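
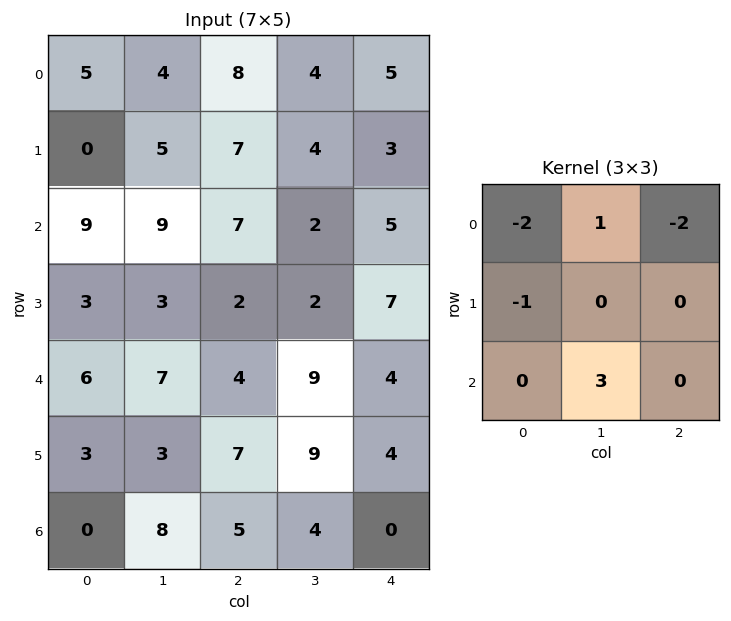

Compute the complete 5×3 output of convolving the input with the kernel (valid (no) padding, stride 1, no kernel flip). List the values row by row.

5 8 -23
-9 -14 -17
-5 -6 3
-4 6 7
8 -16 -2

Output[0,0]: The receptive field on the input at this output position is [5 4 8 / 0 5 7 / 9 9 7]. Elementwise product with the kernel and sum: 5·-2 + 4·1 + 8·-2 + 0·-1 + 9·3.
Output[0,1]: The receptive field on the input at this output position is [4 8 4 / 5 7 4 / 9 7 2]. Elementwise product with the kernel and sum: 4·-2 + 8·1 + 4·-2 + 5·-1 + 7·3.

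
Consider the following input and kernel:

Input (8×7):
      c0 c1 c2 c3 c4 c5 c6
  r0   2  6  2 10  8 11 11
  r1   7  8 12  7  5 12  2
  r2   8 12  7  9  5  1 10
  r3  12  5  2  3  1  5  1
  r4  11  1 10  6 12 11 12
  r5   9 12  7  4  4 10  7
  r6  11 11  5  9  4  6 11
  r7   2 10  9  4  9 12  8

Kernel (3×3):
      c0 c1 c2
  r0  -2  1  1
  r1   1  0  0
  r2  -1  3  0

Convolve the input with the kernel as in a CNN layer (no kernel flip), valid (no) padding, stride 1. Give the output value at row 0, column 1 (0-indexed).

17

The receptive field on the input at this output position is [6 2 10 / 8 12 7 / 12 7 9]. Elementwise product with the kernel and sum: 6·-2 + 2·1 + 10·1 + 8·1 + 12·-1 + 7·3.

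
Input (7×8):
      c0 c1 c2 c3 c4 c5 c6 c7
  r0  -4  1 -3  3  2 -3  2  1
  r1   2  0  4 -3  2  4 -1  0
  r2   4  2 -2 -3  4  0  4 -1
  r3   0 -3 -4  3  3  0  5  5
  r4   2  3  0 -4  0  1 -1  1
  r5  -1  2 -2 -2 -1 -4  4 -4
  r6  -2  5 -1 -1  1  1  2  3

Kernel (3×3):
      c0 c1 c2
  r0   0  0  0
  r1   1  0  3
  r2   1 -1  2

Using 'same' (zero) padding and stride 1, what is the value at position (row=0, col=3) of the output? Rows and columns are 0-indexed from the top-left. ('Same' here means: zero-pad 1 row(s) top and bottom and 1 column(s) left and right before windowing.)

14

The receptive field on the zero-padded input at this output position is [0 0 0 / -3 3 2 / 4 -3 2]. Elementwise product with the kernel and sum: -3·1 + 2·3 + 4·1 + -3·-1 + 2·2.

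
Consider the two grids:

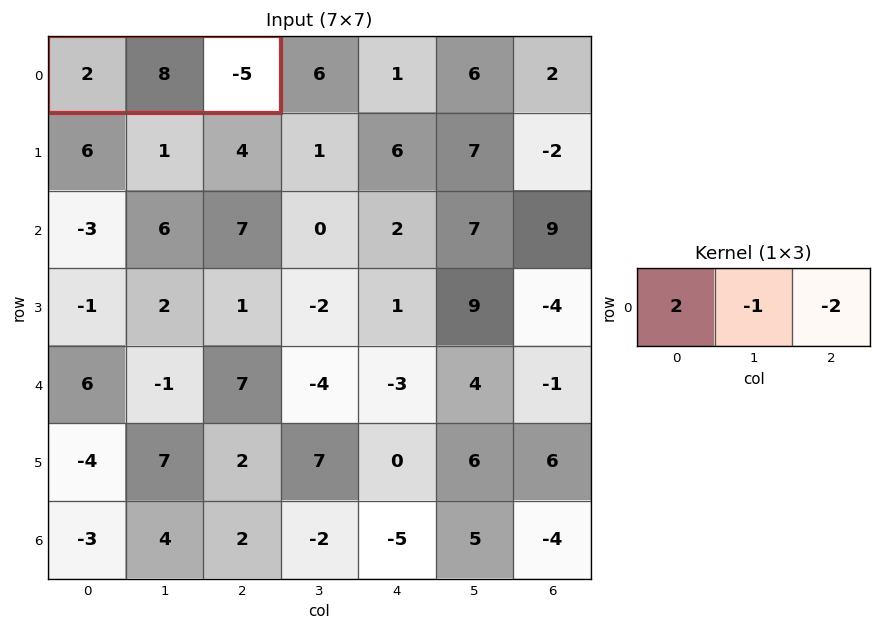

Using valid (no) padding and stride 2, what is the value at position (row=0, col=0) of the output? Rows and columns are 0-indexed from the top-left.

The receptive field on the input at this output position is [2 8 -5]. Elementwise product with the kernel and sum: 2·2 + 8·-1 + -5·-2.

6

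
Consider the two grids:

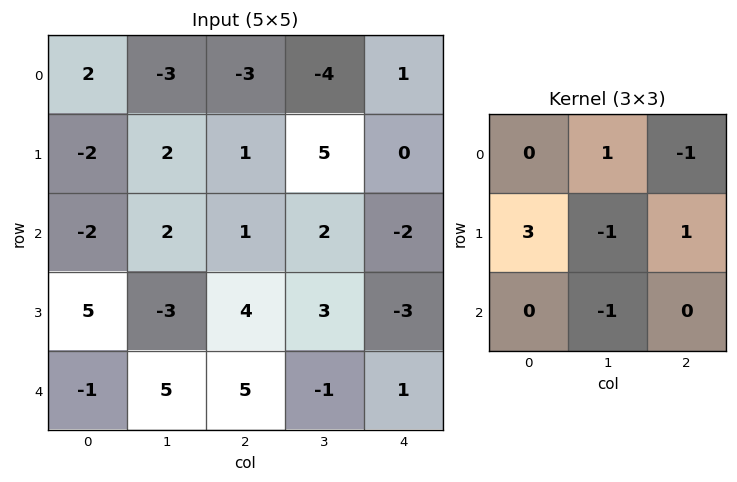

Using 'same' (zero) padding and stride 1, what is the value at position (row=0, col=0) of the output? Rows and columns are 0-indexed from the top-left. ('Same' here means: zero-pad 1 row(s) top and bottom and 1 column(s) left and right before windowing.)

The receptive field on the zero-padded input at this output position is [0 0 0 / 0 2 -3 / 0 -2 2]. Elementwise product with the kernel and sum: 0·1 + 0·-1 + 0·3 + 2·-1 + -3·1 + -2·-1.

-3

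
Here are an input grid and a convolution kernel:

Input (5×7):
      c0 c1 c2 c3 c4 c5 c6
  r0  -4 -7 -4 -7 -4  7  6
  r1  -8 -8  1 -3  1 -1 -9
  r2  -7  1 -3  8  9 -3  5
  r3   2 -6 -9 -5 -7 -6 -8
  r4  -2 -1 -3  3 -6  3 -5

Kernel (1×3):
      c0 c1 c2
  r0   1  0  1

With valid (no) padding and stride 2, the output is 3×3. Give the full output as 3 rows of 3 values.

-8 -8 2
-10 6 14
-5 -9 -11

Output[0,0]: The receptive field on the input at this output position is [-4 -7 -4]. Elementwise product with the kernel and sum: -4·1 + -4·1.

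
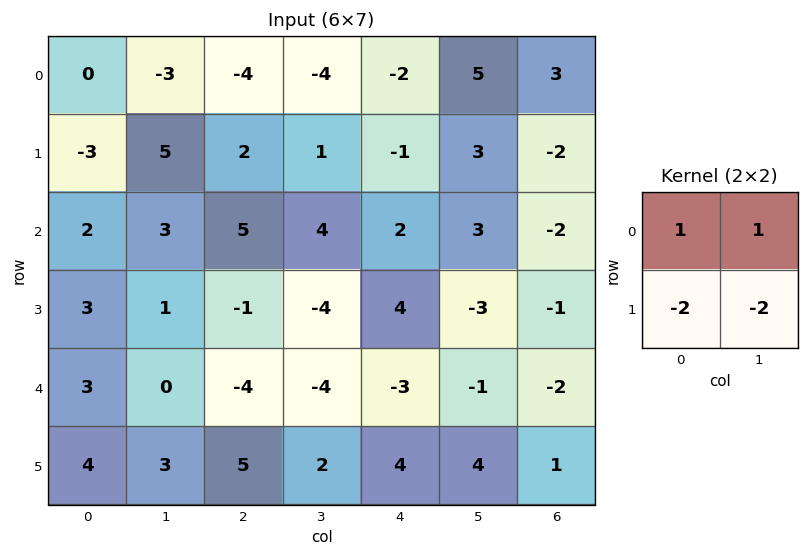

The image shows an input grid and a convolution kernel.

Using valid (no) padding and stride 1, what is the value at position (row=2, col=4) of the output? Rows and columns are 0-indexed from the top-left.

3

The receptive field on the input at this output position is [2 3 / 4 -3]. Elementwise product with the kernel and sum: 2·1 + 3·1 + 4·-2 + -3·-2.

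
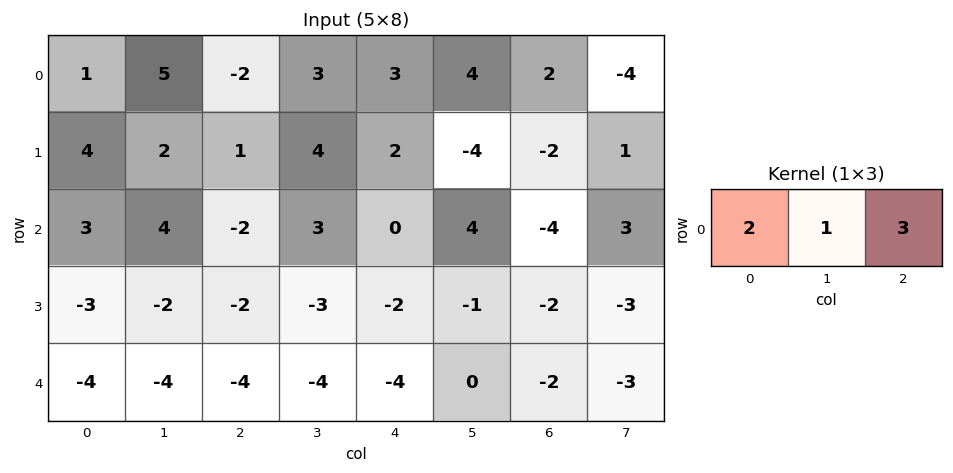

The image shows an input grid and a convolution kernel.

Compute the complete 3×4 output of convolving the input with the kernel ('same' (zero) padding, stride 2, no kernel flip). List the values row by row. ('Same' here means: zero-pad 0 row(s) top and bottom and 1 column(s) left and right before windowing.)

16 17 21 -2
15 15 18 13
-16 -24 -12 -11

Output[0,0]: The receptive field on the zero-padded input at this output position is [0 1 5]. Elementwise product with the kernel and sum: 0·2 + 1·1 + 5·3.
Output[0,1]: The receptive field on the zero-padded input at this output position is [5 -2 3]. Elementwise product with the kernel and sum: 5·2 + -2·1 + 3·3.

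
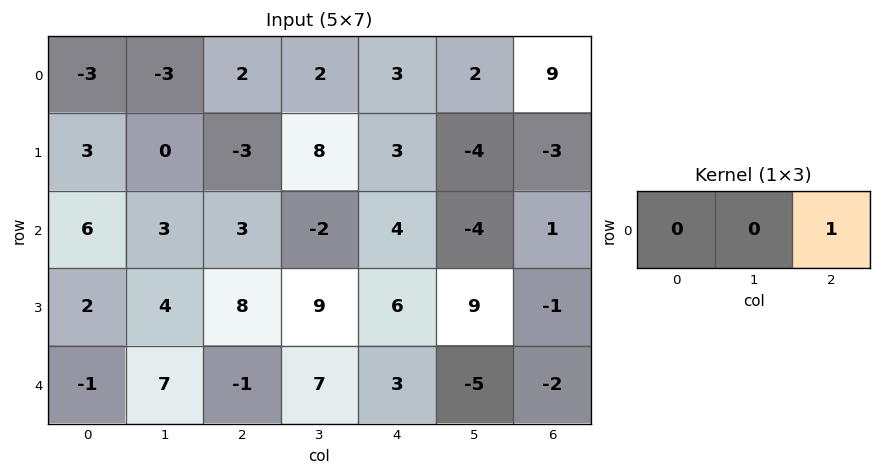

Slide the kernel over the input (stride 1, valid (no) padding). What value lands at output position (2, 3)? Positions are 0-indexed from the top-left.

-4

The receptive field on the input at this output position is [-2 4 -4]. Elementwise product with the kernel and sum: -4·1.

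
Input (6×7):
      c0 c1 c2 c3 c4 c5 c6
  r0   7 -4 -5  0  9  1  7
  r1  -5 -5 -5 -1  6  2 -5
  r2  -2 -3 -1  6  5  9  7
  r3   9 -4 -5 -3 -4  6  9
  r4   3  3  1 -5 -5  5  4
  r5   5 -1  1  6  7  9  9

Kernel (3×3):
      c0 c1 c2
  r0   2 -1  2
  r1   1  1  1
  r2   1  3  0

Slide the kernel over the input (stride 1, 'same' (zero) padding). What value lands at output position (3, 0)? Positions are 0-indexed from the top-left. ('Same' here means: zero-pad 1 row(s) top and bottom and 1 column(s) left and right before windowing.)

10

The receptive field on the zero-padded input at this output position is [0 -2 -3 / 0 9 -4 / 0 3 3]. Elementwise product with the kernel and sum: 0·2 + -2·-1 + -3·2 + 0·1 + 9·1 + -4·1 + 0·1 + 3·3.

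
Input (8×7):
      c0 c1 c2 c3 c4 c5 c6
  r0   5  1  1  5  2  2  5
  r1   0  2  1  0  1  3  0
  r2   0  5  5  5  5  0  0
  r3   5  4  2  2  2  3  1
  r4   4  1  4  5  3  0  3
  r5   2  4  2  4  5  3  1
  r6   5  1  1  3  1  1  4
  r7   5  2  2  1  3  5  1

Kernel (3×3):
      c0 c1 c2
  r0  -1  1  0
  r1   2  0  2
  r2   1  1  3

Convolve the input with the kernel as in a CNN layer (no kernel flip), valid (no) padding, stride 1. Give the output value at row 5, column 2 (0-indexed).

18

The receptive field on the input at this output position is [2 4 5 / 1 3 1 / 2 1 3]. Elementwise product with the kernel and sum: 2·-1 + 4·1 + 1·2 + 1·2 + 2·1 + 1·1 + 3·3.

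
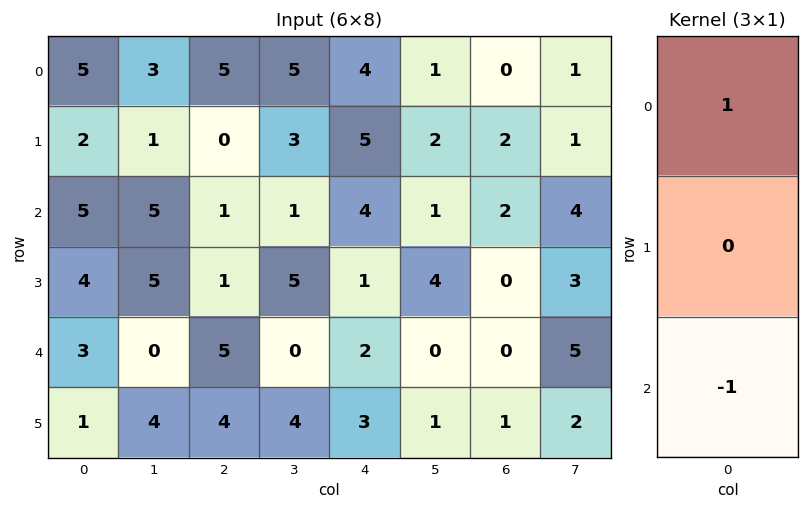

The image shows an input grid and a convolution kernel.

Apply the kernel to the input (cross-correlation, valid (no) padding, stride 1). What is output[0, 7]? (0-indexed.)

-3

The receptive field on the input at this output position is [1 / 1 / 4]. Elementwise product with the kernel and sum: 1·1 + 4·-1.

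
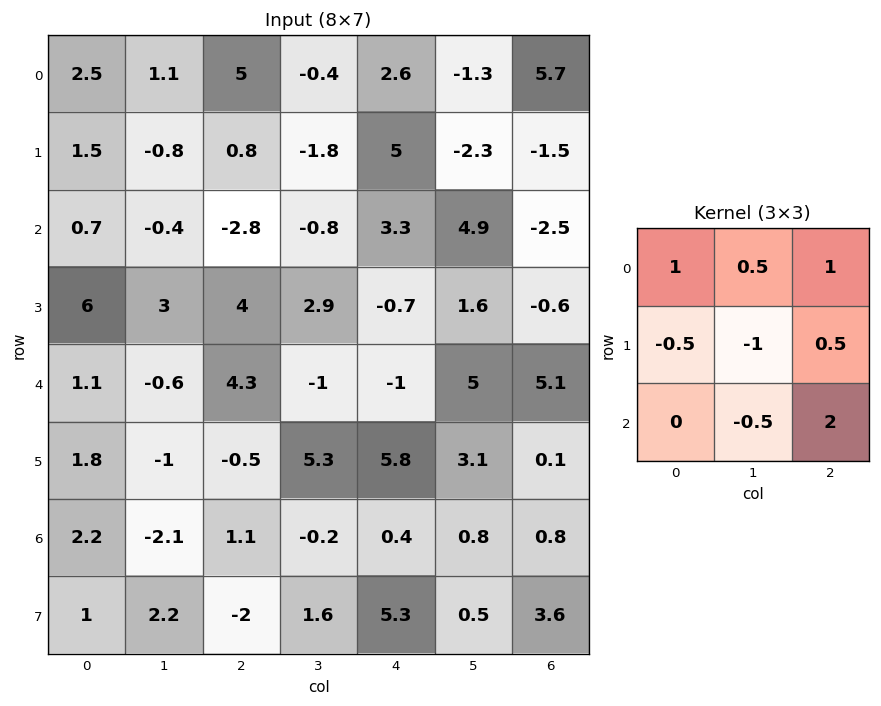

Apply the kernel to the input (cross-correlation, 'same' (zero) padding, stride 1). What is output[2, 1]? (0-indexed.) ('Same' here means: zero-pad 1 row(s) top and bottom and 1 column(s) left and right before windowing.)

7.05

The receptive field on the zero-padded input at this output position is [1.5 -0.8 0.8 / 0.7 -0.4 -2.8 / 6 3 4]. Elementwise product with the kernel and sum: 1.5·1 + -0.8·0.5 + 0.8·1 + 0.7·-0.5 + -0.4·-1 + -2.8·0.5 + 3·-0.5 + 4·2.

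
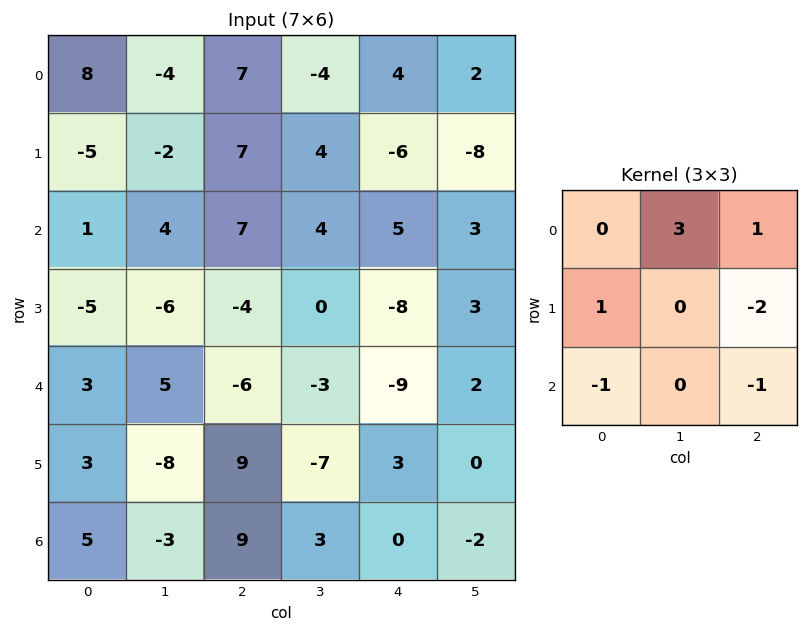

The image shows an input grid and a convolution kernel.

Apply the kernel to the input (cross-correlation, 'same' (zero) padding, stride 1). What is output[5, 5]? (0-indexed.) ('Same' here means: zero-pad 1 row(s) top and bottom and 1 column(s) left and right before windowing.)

The receptive field on the zero-padded input at this output position is [-9 2 0 / 3 0 0 / 0 -2 0]. Elementwise product with the kernel and sum: 2·3 + 0·1 + 3·1 + 0·-2 + 0·-1 + 0·-1.

9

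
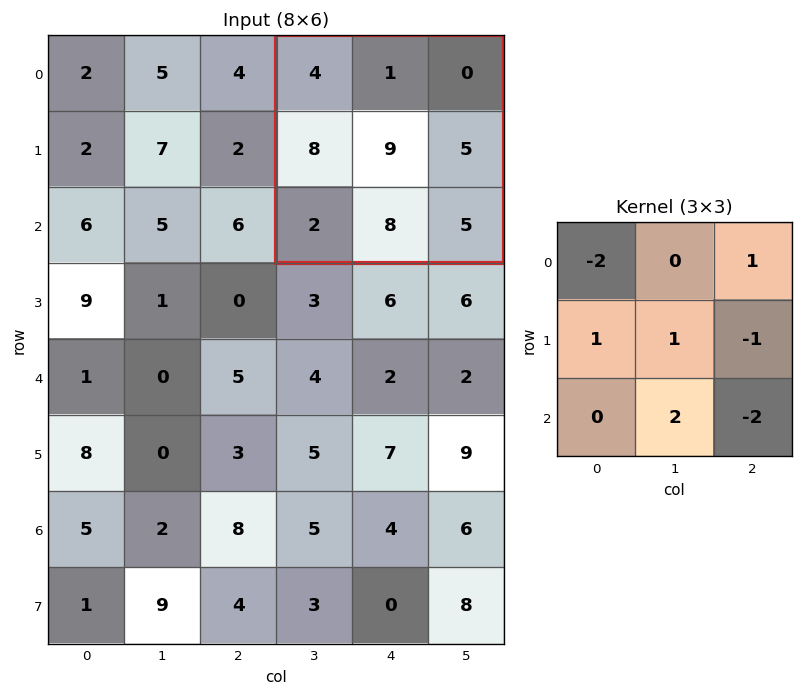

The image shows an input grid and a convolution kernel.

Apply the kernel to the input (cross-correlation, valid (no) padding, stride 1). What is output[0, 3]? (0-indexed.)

The receptive field on the input at this output position is [4 1 0 / 8 9 5 / 2 8 5]. Elementwise product with the kernel and sum: 4·-2 + 0·1 + 8·1 + 9·1 + 5·-1 + 8·2 + 5·-2.

10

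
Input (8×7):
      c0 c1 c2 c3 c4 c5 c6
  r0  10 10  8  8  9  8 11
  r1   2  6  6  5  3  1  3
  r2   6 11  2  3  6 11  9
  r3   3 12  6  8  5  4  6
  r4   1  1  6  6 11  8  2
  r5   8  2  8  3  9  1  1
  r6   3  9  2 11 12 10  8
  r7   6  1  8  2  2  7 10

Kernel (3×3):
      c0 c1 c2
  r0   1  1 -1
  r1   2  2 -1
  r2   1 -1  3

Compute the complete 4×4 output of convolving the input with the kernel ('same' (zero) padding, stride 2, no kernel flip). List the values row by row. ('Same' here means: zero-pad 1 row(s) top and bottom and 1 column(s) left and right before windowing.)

26 43 31 36
30 60 29 42
-10 21 32 30
0 17 68 35

Output[0,0]: The receptive field on the zero-padded input at this output position is [0 0 0 / 0 10 10 / 0 2 6]. Elementwise product with the kernel and sum: 0·1 + 0·1 + 0·-1 + 0·2 + 10·2 + 10·-1 + 0·1 + 2·-1 + 6·3.
Output[0,1]: The receptive field on the zero-padded input at this output position is [0 0 0 / 10 8 8 / 6 6 5]. Elementwise product with the kernel and sum: 0·1 + 0·1 + 0·-1 + 10·2 + 8·2 + 8·-1 + 6·1 + 6·-1 + 5·3.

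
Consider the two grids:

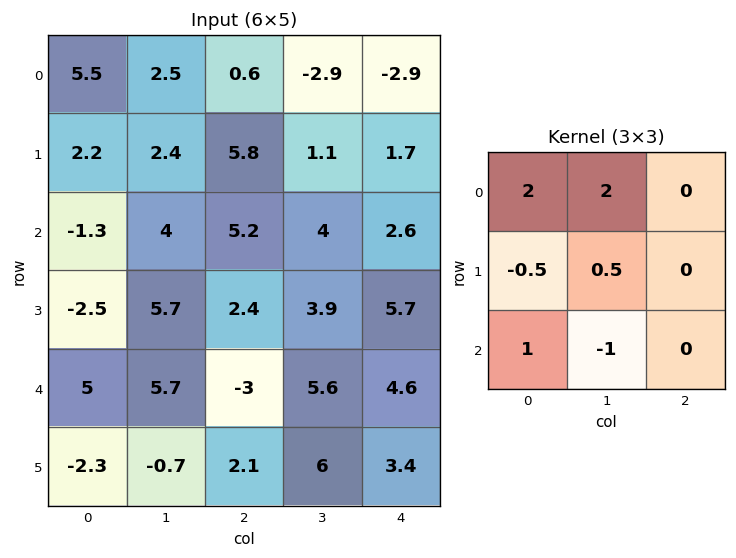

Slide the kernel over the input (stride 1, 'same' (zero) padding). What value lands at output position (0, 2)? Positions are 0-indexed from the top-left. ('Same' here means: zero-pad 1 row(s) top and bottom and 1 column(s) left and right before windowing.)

The receptive field on the zero-padded input at this output position is [0 0 0 / 2.5 0.6 -2.9 / 2.4 5.8 1.1]. Elementwise product with the kernel and sum: 0·2 + 0·2 + 2.5·-0.5 + 0.6·0.5 + 2.4·1 + 5.8·-1.

-4.35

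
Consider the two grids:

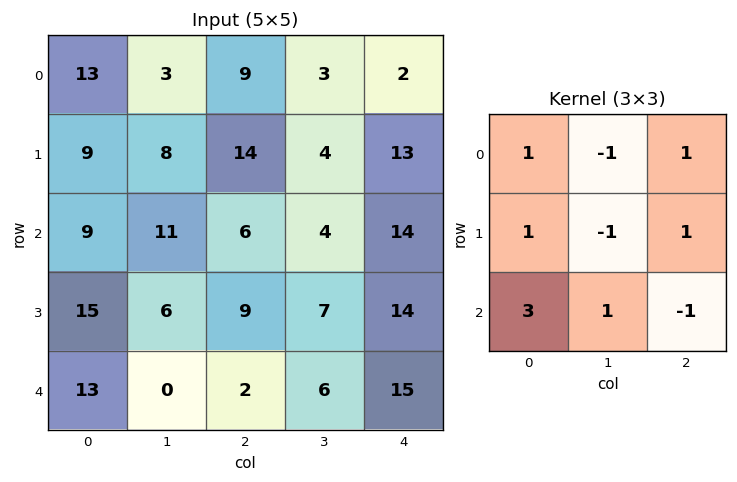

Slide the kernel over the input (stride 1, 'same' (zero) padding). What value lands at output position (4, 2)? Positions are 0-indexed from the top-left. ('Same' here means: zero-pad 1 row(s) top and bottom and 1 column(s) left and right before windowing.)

8

The receptive field on the zero-padded input at this output position is [6 9 7 / 0 2 6 / 0 0 0]. Elementwise product with the kernel and sum: 6·1 + 9·-1 + 7·1 + 0·1 + 2·-1 + 6·1 + 0·3 + 0·1 + 0·-1.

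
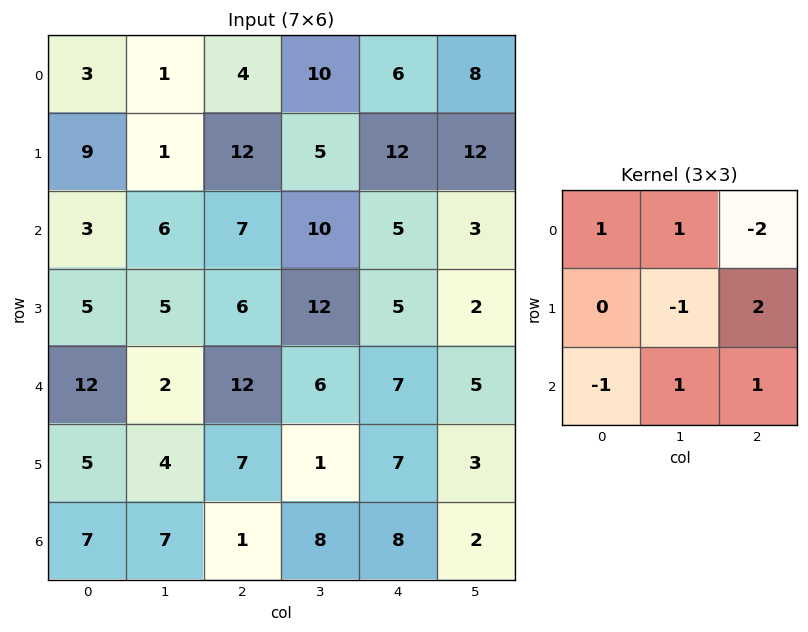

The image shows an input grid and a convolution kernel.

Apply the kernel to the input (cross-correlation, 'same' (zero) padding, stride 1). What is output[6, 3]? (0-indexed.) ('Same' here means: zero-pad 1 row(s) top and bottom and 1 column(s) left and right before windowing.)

2

The receptive field on the zero-padded input at this output position is [7 1 7 / 1 8 8 / 0 0 0]. Elementwise product with the kernel and sum: 7·1 + 1·1 + 7·-2 + 8·-1 + 8·2 + 0·-1 + 0·1 + 0·1.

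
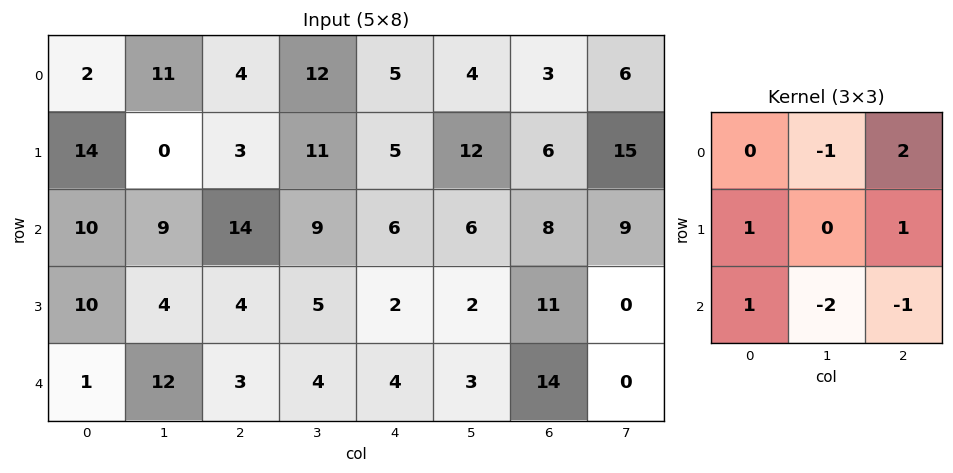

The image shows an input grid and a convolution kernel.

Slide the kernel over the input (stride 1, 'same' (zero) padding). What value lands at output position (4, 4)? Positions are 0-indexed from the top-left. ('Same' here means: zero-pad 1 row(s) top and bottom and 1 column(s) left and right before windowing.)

9

The receptive field on the zero-padded input at this output position is [5 2 2 / 4 4 3 / 0 0 0]. Elementwise product with the kernel and sum: 2·-1 + 2·2 + 4·1 + 3·1 + 0·1 + 0·-2 + 0·-1.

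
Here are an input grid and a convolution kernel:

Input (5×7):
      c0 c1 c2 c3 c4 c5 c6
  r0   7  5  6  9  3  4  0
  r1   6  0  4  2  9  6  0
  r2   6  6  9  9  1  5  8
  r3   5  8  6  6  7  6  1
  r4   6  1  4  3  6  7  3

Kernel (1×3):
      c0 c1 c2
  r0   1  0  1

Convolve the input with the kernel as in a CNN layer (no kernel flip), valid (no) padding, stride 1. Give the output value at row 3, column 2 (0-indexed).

13

The receptive field on the input at this output position is [6 6 7]. Elementwise product with the kernel and sum: 6·1 + 7·1.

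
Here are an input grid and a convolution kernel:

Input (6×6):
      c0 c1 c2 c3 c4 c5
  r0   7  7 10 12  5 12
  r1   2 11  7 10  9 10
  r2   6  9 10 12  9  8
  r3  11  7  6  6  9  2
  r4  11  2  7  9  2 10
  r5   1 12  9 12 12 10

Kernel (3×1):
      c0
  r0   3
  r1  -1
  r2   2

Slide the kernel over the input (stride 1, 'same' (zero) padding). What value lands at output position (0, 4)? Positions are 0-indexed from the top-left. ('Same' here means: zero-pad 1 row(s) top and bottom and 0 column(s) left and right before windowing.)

13

The receptive field on the zero-padded input at this output position is [0 / 5 / 9]. Elementwise product with the kernel and sum: 0·3 + 5·-1 + 9·2.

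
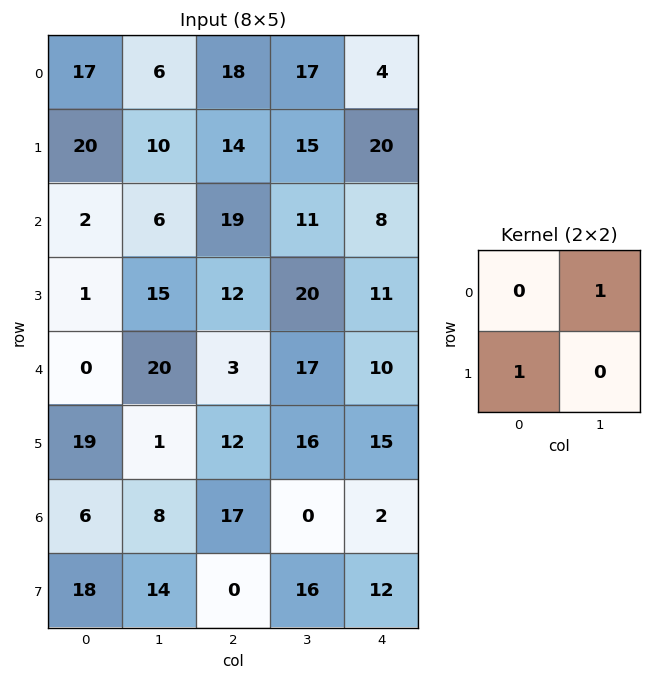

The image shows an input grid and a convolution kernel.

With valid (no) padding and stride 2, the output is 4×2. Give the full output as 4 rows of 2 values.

Output[0,0]: The receptive field on the input at this output position is [17 6 / 20 10]. Elementwise product with the kernel and sum: 6·1 + 20·1.

26 31
7 23
39 29
26 0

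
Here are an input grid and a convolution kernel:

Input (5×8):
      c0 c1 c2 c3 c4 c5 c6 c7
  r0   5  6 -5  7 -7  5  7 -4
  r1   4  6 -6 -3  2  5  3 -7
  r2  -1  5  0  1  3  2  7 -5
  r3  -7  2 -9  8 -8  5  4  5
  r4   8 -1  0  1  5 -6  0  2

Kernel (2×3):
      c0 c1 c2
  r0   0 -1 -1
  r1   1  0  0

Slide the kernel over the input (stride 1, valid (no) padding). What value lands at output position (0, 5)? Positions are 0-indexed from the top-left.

The receptive field on the input at this output position is [5 7 -4 / 5 3 -7]. Elementwise product with the kernel and sum: 7·-1 + -4·-1 + 5·1.

2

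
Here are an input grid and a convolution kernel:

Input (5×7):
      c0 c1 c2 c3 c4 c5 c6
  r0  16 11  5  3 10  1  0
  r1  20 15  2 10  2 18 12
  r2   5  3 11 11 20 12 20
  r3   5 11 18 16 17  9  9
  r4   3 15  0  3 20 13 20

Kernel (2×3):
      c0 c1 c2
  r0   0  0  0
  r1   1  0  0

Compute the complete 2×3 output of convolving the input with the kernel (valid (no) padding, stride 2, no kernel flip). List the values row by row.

Output[0,0]: The receptive field on the input at this output position is [16 11 5 / 20 15 2]. Elementwise product with the kernel and sum: 20·1.

20 2 2
5 18 17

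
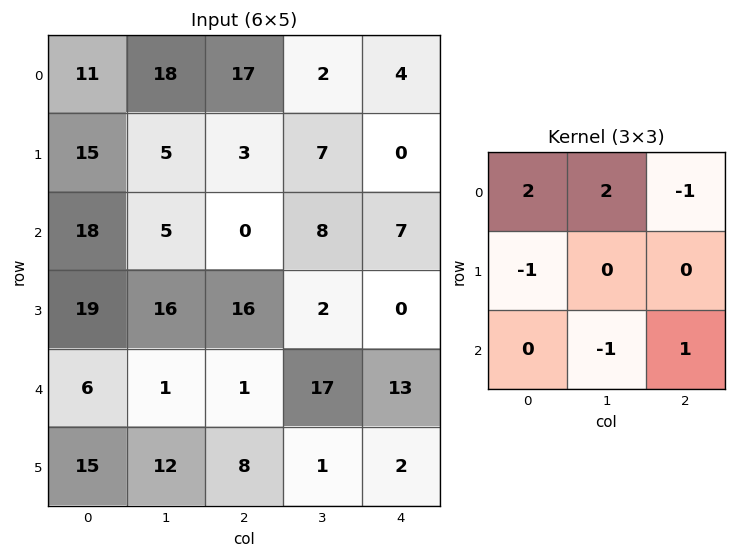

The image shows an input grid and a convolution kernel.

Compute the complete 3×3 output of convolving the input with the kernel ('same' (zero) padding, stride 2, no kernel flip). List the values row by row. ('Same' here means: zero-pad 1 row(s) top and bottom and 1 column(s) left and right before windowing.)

Output[0,0]: The receptive field on the zero-padded input at this output position is [0 0 0 / 0 11 18 / 0 15 5]. Elementwise product with the kernel and sum: 0·2 + 0·2 + 0·-1 + 0·-1 + 15·-1 + 5·1.
Output[0,1]: The receptive field on the zero-padded input at this output position is [0 0 0 / 18 17 2 / 5 3 7]. Elementwise product with the kernel and sum: 0·2 + 0·2 + 0·-1 + 18·-1 + 3·-1 + 7·1.

-10 -14 -2
22 -10 6
19 54 -15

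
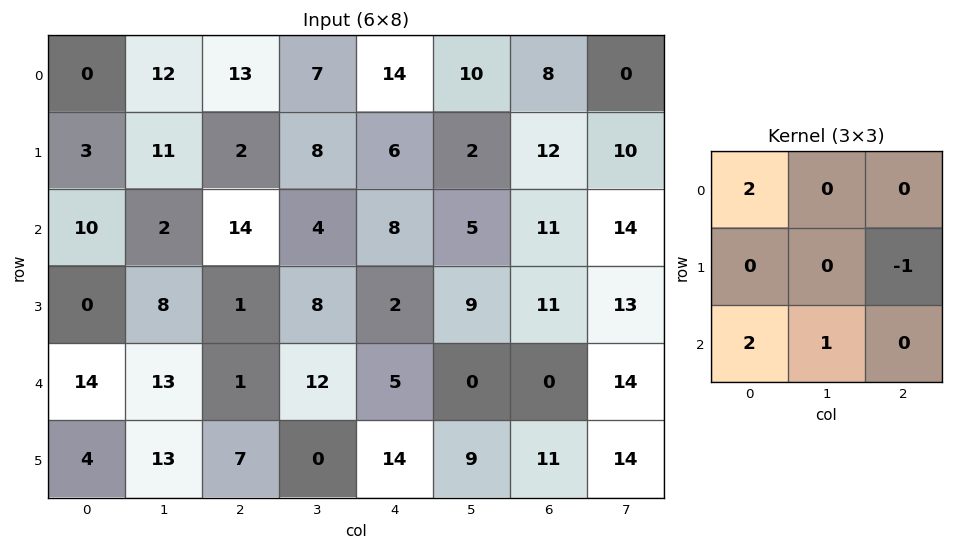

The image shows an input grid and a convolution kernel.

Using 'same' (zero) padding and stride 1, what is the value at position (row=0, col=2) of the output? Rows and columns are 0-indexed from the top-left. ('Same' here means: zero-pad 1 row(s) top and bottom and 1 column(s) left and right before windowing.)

The receptive field on the zero-padded input at this output position is [0 0 0 / 12 13 7 / 11 2 8]. Elementwise product with the kernel and sum: 0·2 + 7·-1 + 11·2 + 2·1.

17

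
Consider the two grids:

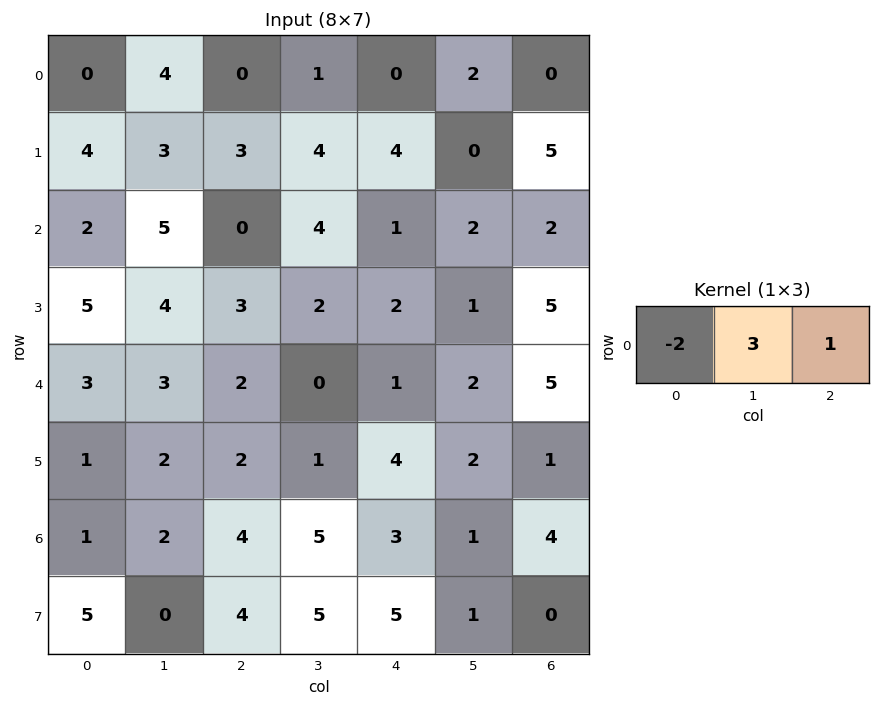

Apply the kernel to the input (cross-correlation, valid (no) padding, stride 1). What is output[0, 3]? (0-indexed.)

The receptive field on the input at this output position is [1 0 2]. Elementwise product with the kernel and sum: 1·-2 + 0·3 + 2·1.

0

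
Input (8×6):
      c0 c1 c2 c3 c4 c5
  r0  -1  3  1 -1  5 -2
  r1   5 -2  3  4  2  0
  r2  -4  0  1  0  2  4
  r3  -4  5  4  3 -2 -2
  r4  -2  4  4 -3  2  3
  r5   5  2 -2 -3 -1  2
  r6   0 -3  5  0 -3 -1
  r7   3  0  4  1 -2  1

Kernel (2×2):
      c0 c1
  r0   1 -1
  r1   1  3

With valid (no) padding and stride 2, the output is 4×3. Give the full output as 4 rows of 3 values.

Output[0,0]: The receptive field on the input at this output position is [-1 3 / 5 -2]. Elementwise product with the kernel and sum: -1·1 + 3·-1 + 5·1 + -2·3.
Output[0,1]: The receptive field on the input at this output position is [1 -1 / 3 4]. Elementwise product with the kernel and sum: 1·1 + -1·-1 + 3·1 + 4·3.

-5 17 9
7 14 -10
5 -4 4
6 12 -1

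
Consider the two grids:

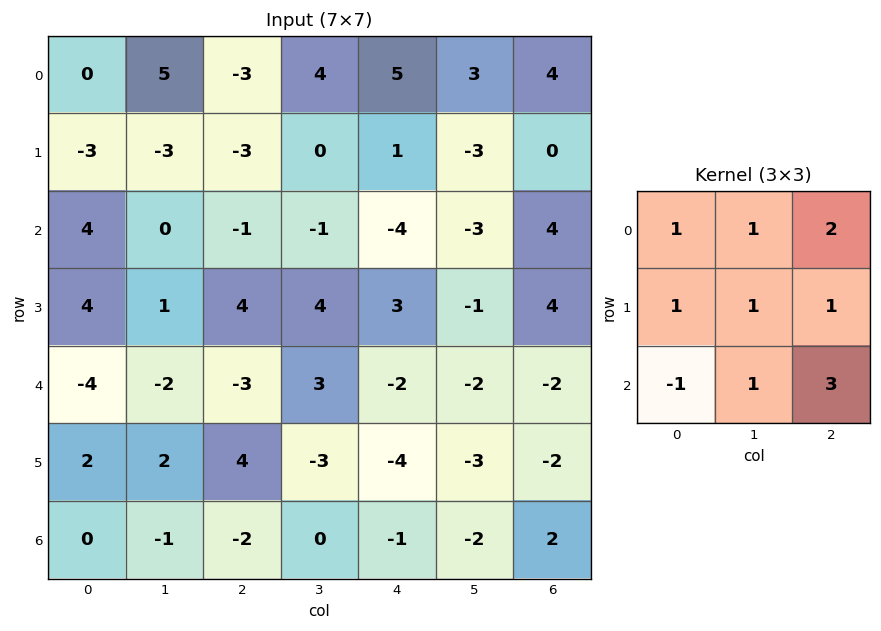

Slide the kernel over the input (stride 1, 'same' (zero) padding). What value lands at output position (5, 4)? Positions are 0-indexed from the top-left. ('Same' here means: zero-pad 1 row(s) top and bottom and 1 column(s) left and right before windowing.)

-20

The receptive field on the zero-padded input at this output position is [3 -2 -2 / -3 -4 -3 / 0 -1 -2]. Elementwise product with the kernel and sum: 3·1 + -2·1 + -2·2 + -3·1 + -4·1 + -3·1 + 0·-1 + -1·1 + -2·3.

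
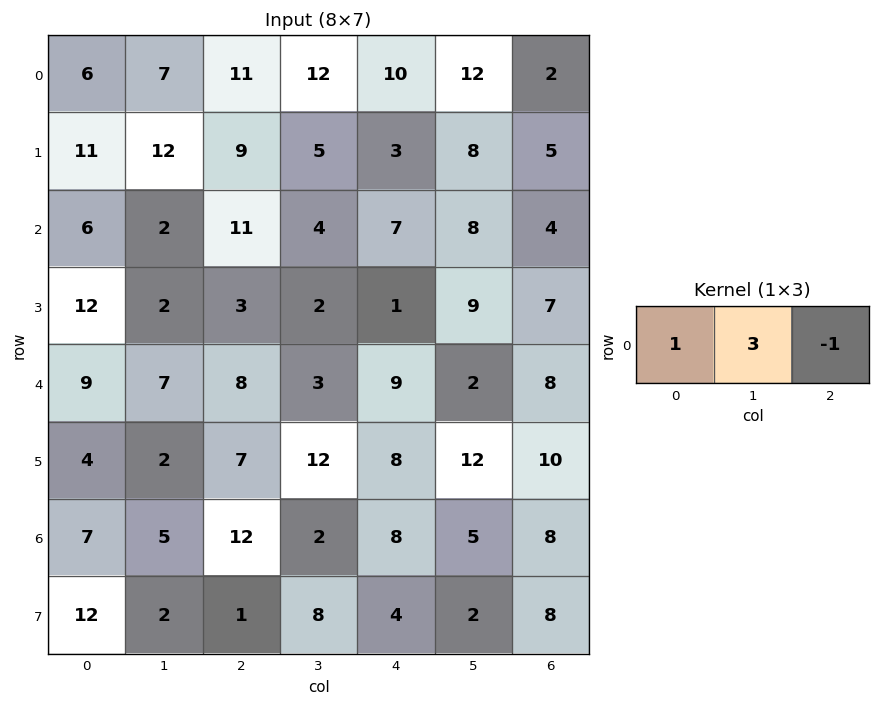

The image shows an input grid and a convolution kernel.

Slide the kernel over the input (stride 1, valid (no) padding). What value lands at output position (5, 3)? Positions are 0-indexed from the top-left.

24

The receptive field on the input at this output position is [12 8 12]. Elementwise product with the kernel and sum: 12·1 + 8·3 + 12·-1.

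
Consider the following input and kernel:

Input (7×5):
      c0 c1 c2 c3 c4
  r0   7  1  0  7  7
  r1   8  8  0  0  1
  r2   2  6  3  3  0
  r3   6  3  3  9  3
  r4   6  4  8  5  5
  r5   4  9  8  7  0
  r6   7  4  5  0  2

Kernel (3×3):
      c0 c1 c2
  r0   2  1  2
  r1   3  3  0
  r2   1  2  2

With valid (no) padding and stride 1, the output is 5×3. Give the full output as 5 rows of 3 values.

Output[0,0]: The receptive field on the input at this output position is [7 1 0 / 8 8 0 / 2 6 3]. Elementwise product with the kernel and sum: 7·2 + 1·1 + 0·2 + 8·3 + 8·3 + 2·1 + 6·2 + 3·2.

83 58 30
66 70 47
73 69 73
89 102 82
96 91 85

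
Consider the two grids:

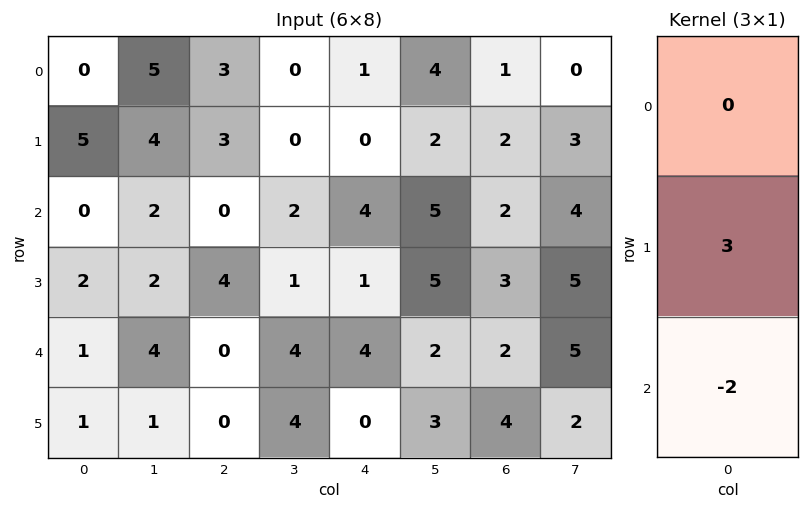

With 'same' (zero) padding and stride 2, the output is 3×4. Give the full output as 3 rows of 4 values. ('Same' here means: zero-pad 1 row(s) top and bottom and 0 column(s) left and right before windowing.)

-10 3 3 -1
-4 -8 10 0
1 0 12 -2

Output[0,0]: The receptive field on the zero-padded input at this output position is [0 / 0 / 5]. Elementwise product with the kernel and sum: 0·3 + 5·-2.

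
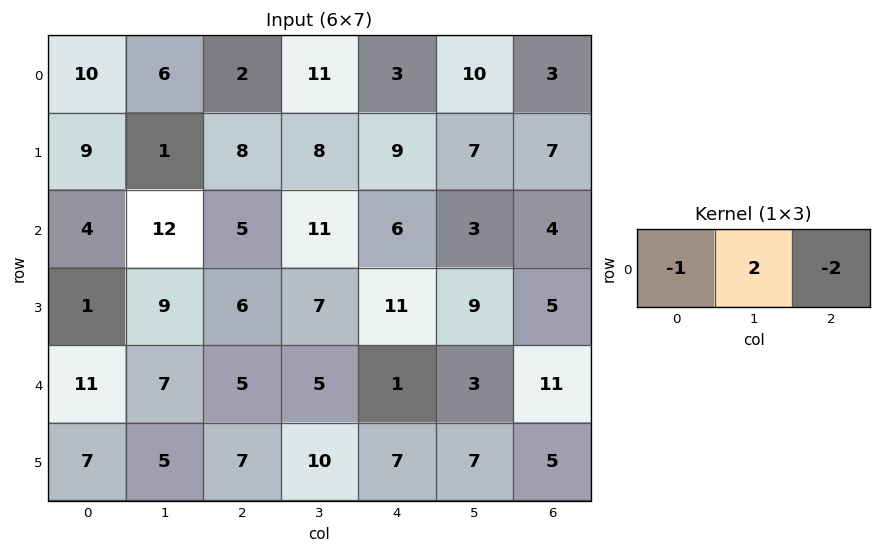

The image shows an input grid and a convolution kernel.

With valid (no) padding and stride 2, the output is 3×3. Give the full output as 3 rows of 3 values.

-2 14 11
10 5 -8
-7 3 -17

Output[0,0]: The receptive field on the input at this output position is [10 6 2]. Elementwise product with the kernel and sum: 10·-1 + 6·2 + 2·-2.
Output[0,1]: The receptive field on the input at this output position is [2 11 3]. Elementwise product with the kernel and sum: 2·-1 + 11·2 + 3·-2.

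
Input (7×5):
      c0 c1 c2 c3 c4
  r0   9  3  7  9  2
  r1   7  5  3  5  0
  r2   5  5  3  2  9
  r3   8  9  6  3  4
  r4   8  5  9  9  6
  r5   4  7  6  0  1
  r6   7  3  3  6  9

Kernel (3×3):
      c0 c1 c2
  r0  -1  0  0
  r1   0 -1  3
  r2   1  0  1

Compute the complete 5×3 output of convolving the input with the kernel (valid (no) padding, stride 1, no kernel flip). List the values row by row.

Output[0,0]: The receptive field on the input at this output position is [9 3 7 / 7 5 3 / 5 5 3]. Elementwise product with the kernel and sum: 9·-1 + 5·-1 + 3·3 + 5·1 + 3·1.
Output[0,1]: The receptive field on the input at this output position is [3 7 9 / 5 3 5 / 5 3 2]. Elementwise product with the kernel and sum: 3·-1 + 3·-1 + 5·3 + 5·1 + 2·1.

3 16 0
11 10 32
21 12 21
24 16 10
13 -2 6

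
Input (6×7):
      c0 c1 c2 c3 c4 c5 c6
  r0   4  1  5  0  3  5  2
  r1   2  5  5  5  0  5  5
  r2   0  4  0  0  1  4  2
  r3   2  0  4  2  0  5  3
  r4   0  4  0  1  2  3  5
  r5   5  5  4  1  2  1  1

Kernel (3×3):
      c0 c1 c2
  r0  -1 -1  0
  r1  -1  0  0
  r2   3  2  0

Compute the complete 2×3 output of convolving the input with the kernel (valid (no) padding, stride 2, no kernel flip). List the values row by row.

Output[0,0]: The receptive field on the input at this output position is [4 1 5 / 2 5 5 / 0 4 0]. Elementwise product with the kernel and sum: 4·-1 + 1·-1 + 2·-1 + 0·3 + 4·2.
Output[0,1]: The receptive field on the input at this output position is [5 0 3 / 5 5 0 / 0 0 1]. Elementwise product with the kernel and sum: 5·-1 + 0·-1 + 5·-1 + 0·3 + 0·2.

1 -10 3
2 -2 7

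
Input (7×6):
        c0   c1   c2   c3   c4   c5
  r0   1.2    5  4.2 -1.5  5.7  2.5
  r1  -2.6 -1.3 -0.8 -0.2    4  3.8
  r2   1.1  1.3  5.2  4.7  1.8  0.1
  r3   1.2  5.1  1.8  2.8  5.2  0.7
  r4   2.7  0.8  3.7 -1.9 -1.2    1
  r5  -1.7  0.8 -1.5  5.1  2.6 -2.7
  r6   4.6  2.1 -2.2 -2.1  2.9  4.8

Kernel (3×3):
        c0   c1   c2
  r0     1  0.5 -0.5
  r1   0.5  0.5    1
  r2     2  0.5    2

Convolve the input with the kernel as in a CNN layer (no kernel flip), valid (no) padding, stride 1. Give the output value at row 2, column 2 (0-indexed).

The receptive field on the input at this output position is [5.2 4.7 1.8 / 1.8 2.8 5.2 / 3.7 -1.9 -1.2]. Elementwise product with the kernel and sum: 5.2·1 + 4.7·0.5 + 1.8·-0.5 + 1.8·0.5 + 2.8·0.5 + 5.2·1 + 3.7·2 + -1.9·0.5 + -1.2·2.

18.2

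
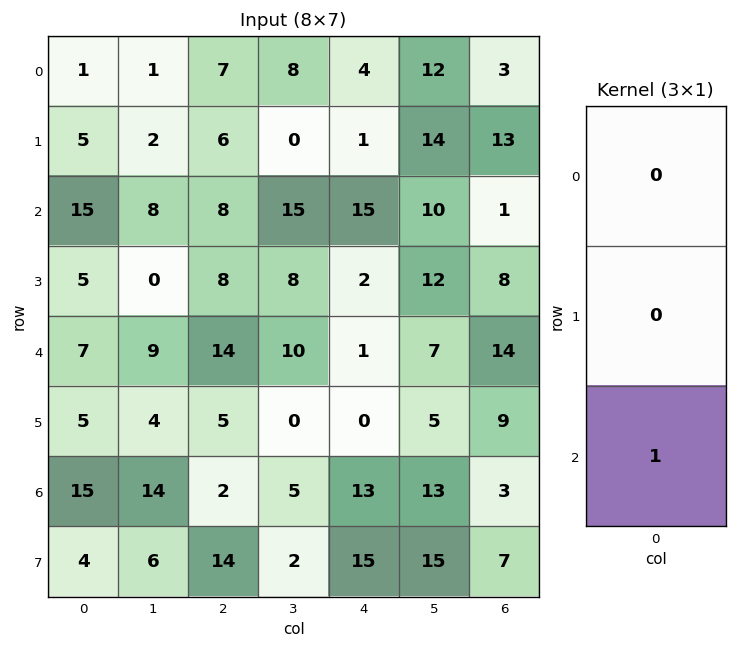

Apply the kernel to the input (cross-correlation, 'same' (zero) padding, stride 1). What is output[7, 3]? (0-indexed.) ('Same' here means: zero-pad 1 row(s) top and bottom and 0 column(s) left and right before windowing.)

The receptive field on the zero-padded input at this output position is [5 / 2 / 0]. Elementwise product with the kernel and sum: 0·1.

0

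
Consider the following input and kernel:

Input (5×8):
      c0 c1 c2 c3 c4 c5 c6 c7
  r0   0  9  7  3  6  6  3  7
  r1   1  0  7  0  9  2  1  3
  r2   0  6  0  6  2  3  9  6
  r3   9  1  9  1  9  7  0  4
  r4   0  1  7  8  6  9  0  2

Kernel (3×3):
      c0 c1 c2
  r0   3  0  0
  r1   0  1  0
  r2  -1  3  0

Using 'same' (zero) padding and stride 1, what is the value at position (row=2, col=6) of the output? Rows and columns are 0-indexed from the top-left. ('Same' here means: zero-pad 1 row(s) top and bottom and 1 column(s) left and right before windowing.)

The receptive field on the zero-padded input at this output position is [2 1 3 / 3 9 6 / 7 0 4]. Elementwise product with the kernel and sum: 2·3 + 9·1 + 7·-1 + 0·3.

8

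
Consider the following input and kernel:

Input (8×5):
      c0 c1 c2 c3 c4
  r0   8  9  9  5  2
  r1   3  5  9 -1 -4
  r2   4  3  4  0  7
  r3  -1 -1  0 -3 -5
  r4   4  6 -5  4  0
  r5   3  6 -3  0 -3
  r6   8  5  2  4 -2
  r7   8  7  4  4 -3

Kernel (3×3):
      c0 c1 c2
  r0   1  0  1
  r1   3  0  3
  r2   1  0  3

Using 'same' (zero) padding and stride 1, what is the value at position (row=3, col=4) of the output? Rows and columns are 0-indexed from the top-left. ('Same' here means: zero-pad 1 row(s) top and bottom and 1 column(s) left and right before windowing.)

The receptive field on the zero-padded input at this output position is [0 7 0 / -3 -5 0 / 4 0 0]. Elementwise product with the kernel and sum: 0·1 + 0·1 + -3·3 + 0·3 + 4·1 + 0·3.

-5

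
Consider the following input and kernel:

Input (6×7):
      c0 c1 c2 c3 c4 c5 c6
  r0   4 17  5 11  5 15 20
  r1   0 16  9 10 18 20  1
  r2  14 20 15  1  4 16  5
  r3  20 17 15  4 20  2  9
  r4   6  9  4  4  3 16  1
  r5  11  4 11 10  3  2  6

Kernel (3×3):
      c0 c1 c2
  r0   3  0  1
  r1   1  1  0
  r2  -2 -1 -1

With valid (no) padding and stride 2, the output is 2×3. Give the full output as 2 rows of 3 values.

Output[0,0]: The receptive field on the input at this output position is [4 17 5 / 0 16 9 / 14 20 15]. Elementwise product with the kernel and sum: 4·3 + 5·1 + 0·1 + 16·1 + 14·-2 + 20·-1 + 15·-1.
Output[0,1]: The receptive field on the input at this output position is [5 11 5 / 9 10 18 / 15 1 4]. Elementwise product with the kernel and sum: 5·3 + 5·1 + 9·1 + 10·1 + 15·-2 + 1·-1 + 4·-1.

-30 4 44
69 53 16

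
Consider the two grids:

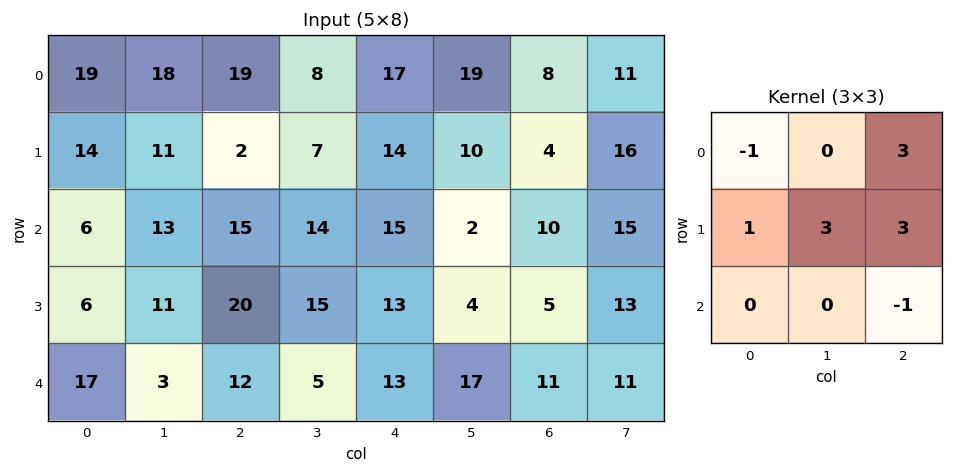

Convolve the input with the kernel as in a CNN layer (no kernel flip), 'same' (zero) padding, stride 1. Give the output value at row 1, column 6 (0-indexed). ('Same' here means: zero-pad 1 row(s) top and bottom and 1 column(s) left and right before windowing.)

The receptive field on the zero-padded input at this output position is [19 8 11 / 10 4 16 / 2 10 15]. Elementwise product with the kernel and sum: 19·-1 + 11·3 + 10·1 + 4·3 + 16·3 + 15·-1.

69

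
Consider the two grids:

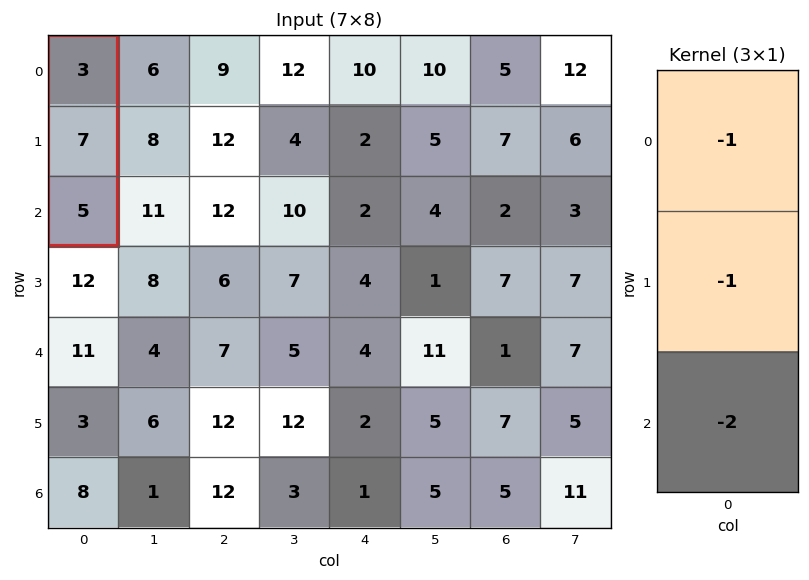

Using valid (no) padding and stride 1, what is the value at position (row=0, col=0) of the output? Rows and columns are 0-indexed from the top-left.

-20

The receptive field on the input at this output position is [3 / 7 / 5]. Elementwise product with the kernel and sum: 3·-1 + 7·-1 + 5·-2.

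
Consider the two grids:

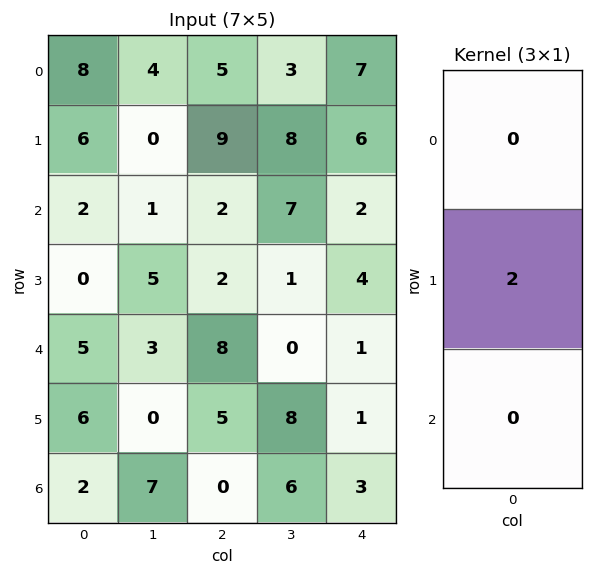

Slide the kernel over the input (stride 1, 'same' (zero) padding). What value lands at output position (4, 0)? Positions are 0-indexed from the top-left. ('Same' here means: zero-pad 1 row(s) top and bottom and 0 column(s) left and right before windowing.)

The receptive field on the zero-padded input at this output position is [0 / 5 / 6]. Elementwise product with the kernel and sum: 5·2.

10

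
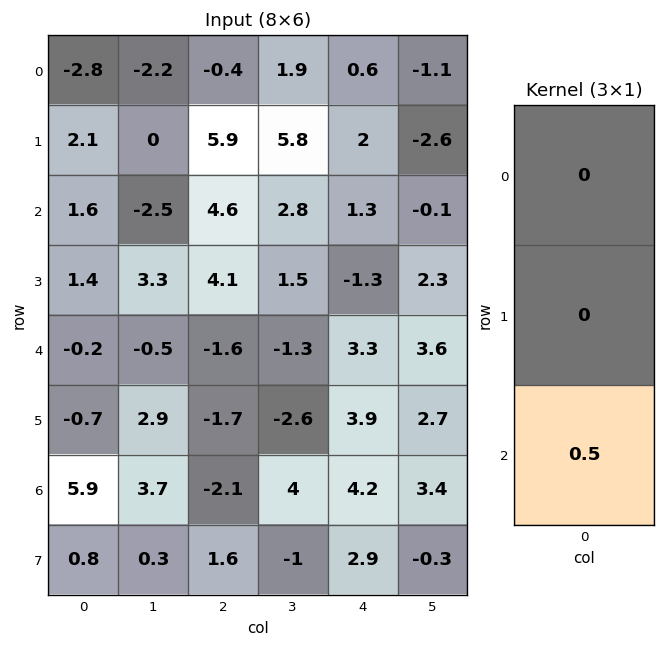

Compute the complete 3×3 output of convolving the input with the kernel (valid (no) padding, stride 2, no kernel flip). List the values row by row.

0.8 2.3 0.65
-0.1 -0.8 1.65
2.95 -1.05 2.1

Output[0,0]: The receptive field on the input at this output position is [-2.8 / 2.1 / 1.6]. Elementwise product with the kernel and sum: 1.6·0.5.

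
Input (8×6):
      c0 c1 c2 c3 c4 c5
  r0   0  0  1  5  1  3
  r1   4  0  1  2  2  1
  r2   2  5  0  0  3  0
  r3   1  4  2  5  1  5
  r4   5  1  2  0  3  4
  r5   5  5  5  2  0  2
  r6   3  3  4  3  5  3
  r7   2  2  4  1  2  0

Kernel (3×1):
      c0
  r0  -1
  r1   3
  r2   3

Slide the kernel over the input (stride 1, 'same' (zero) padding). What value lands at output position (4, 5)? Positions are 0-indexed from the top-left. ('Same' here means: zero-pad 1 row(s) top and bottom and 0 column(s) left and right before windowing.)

The receptive field on the zero-padded input at this output position is [5 / 4 / 2]. Elementwise product with the kernel and sum: 5·-1 + 4·3 + 2·3.

13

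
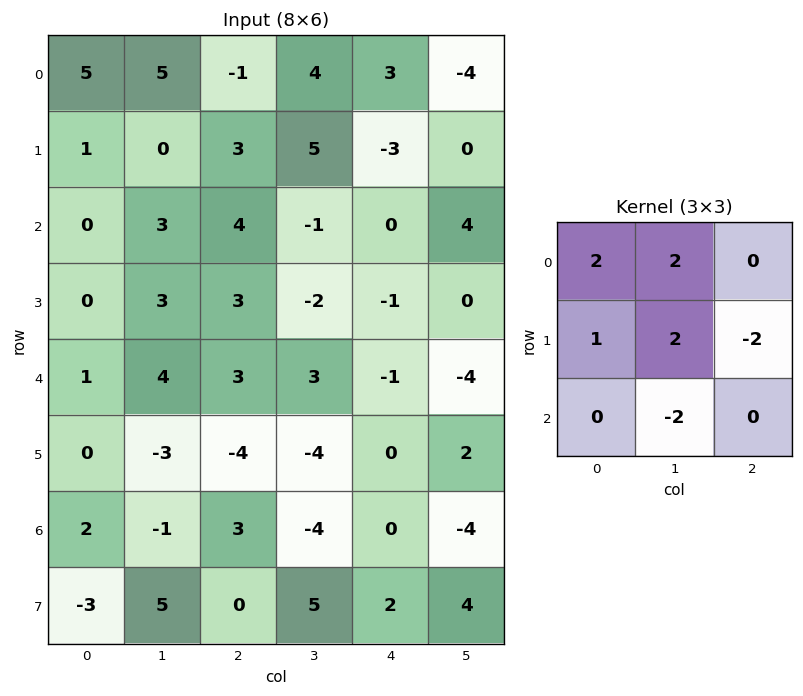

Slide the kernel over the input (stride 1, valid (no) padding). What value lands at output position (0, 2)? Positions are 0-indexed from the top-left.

27

The receptive field on the input at this output position is [-1 4 3 / 3 5 -3 / 4 -1 0]. Elementwise product with the kernel and sum: -1·2 + 4·2 + 3·1 + 5·2 + -3·-2 + -1·-2.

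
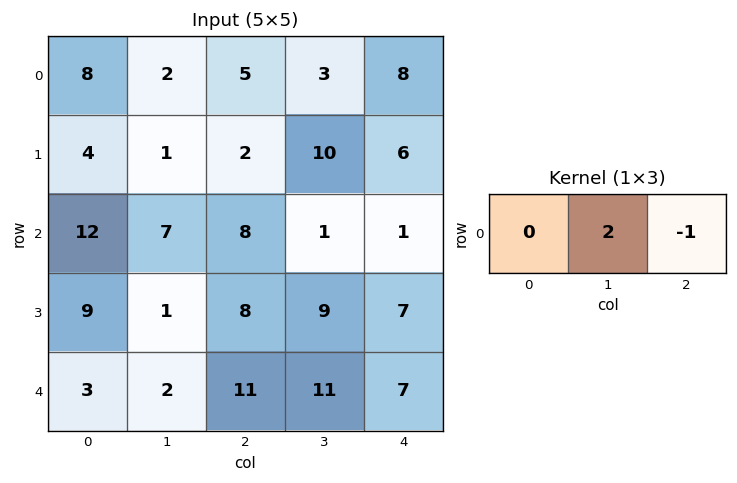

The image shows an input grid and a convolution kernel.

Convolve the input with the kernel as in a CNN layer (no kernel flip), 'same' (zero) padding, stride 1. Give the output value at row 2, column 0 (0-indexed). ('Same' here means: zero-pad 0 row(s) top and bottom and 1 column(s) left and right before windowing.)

17

The receptive field on the zero-padded input at this output position is [0 12 7]. Elementwise product with the kernel and sum: 12·2 + 7·-1.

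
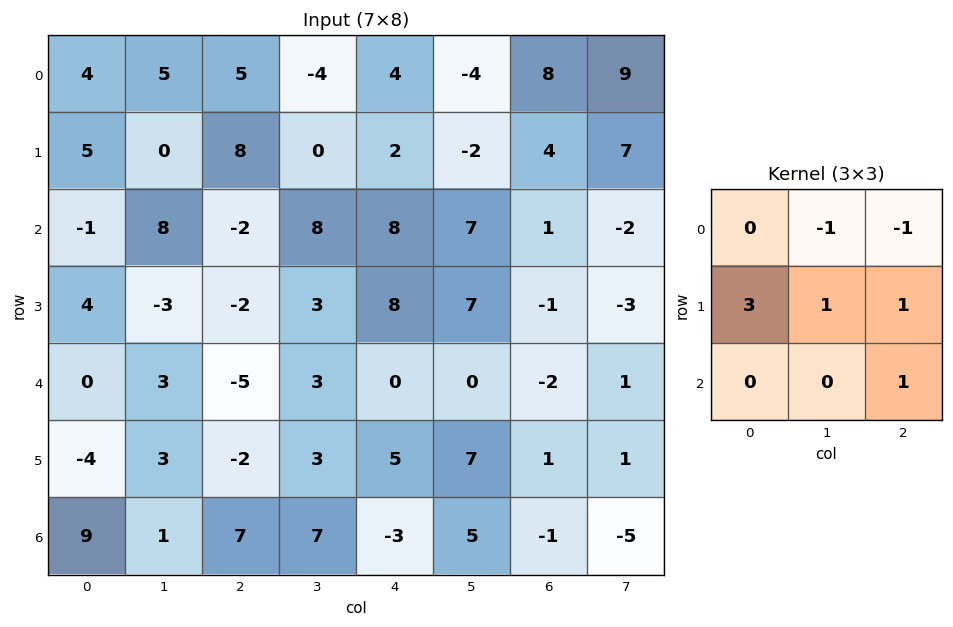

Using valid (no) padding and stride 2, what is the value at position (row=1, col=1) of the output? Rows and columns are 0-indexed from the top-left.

-11

The receptive field on the input at this output position is [-2 8 8 / -2 3 8 / -5 3 0]. Elementwise product with the kernel and sum: 8·-1 + 8·-1 + -2·3 + 3·1 + 8·1 + 0·1.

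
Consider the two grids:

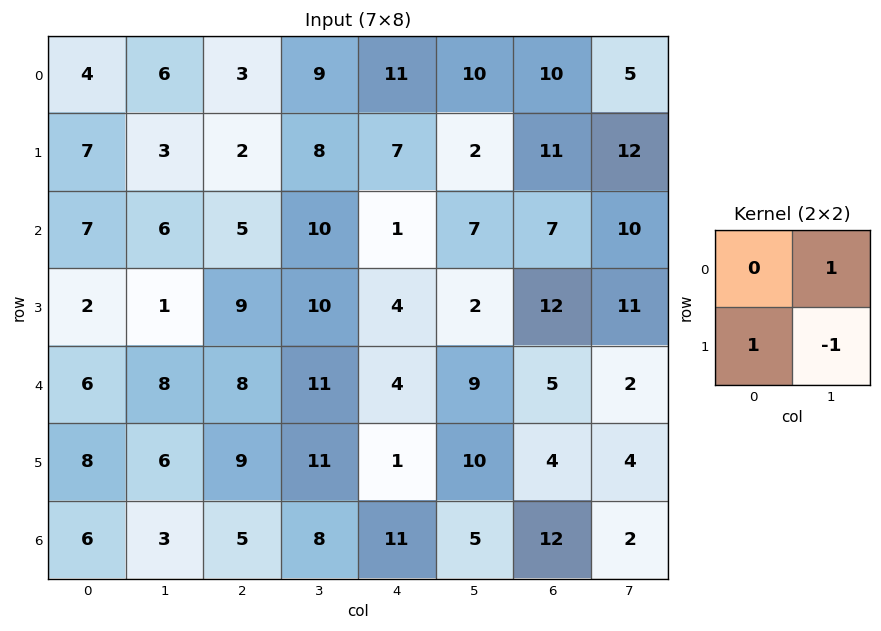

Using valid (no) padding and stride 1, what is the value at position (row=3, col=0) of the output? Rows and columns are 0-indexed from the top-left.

-1

The receptive field on the input at this output position is [2 1 / 6 8]. Elementwise product with the kernel and sum: 1·1 + 6·1 + 8·-1.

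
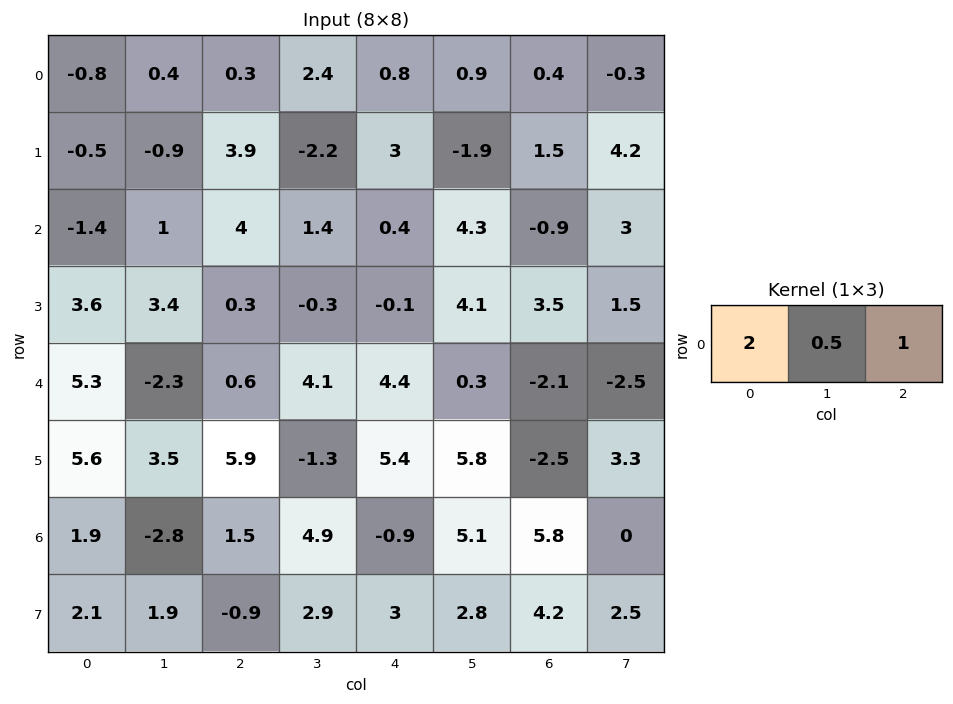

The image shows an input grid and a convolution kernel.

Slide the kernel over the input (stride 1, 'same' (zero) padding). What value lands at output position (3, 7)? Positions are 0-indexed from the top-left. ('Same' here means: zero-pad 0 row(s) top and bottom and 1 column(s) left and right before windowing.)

7.75

The receptive field on the zero-padded input at this output position is [3.5 1.5 0]. Elementwise product with the kernel and sum: 3.5·2 + 1.5·0.5 + 0·1.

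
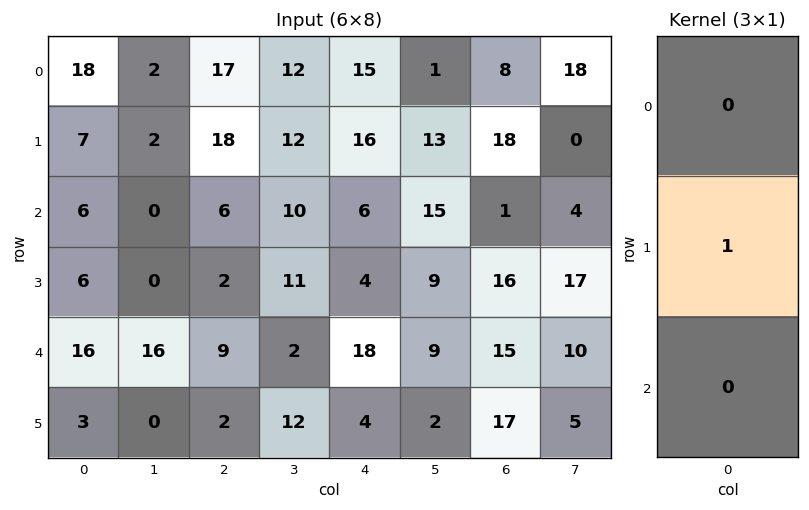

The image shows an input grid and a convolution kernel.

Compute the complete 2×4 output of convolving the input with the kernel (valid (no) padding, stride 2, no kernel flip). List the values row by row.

Output[0,0]: The receptive field on the input at this output position is [18 / 7 / 6]. Elementwise product with the kernel and sum: 7·1.
Output[0,1]: The receptive field on the input at this output position is [17 / 18 / 6]. Elementwise product with the kernel and sum: 18·1.

7 18 16 18
6 2 4 16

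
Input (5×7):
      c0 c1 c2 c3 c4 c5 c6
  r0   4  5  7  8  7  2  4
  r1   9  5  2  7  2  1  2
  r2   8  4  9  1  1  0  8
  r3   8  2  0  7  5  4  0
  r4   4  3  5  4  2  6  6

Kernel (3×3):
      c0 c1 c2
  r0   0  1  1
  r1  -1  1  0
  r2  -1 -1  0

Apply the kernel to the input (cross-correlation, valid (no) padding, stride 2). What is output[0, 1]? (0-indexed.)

The receptive field on the input at this output position is [7 8 7 / 2 7 2 / 9 1 1]. Elementwise product with the kernel and sum: 8·1 + 7·1 + 2·-1 + 7·1 + 9·-1 + 1·-1.

10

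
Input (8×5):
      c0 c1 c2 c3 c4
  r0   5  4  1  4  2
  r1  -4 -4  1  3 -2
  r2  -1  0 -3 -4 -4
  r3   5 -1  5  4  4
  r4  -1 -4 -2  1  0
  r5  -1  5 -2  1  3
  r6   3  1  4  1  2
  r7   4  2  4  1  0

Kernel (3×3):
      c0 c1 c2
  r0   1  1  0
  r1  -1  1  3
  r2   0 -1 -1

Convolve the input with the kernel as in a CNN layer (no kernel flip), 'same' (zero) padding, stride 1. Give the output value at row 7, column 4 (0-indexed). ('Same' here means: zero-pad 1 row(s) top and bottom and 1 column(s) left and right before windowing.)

2

The receptive field on the zero-padded input at this output position is [1 2 0 / 1 0 0 / 0 0 0]. Elementwise product with the kernel and sum: 1·1 + 2·1 + 1·-1 + 0·1 + 0·3 + 0·-1 + 0·-1.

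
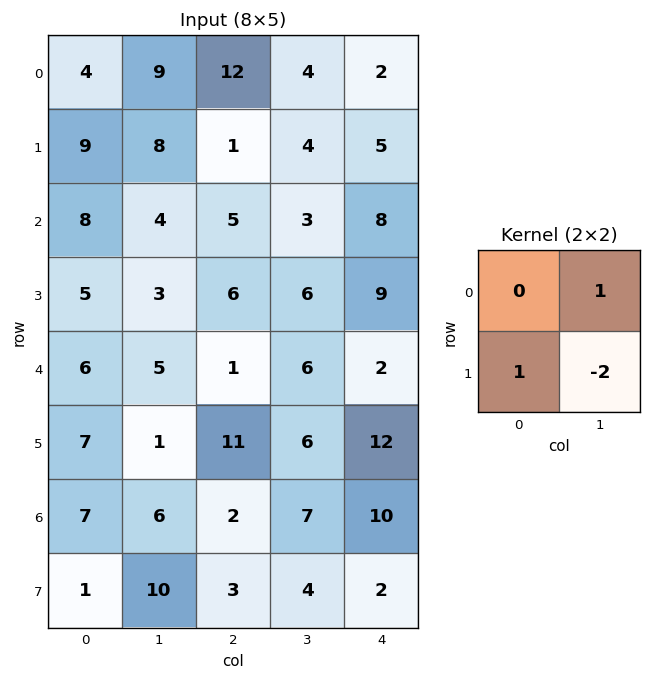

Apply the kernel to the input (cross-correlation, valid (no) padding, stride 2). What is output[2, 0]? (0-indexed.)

10

The receptive field on the input at this output position is [6 5 / 7 1]. Elementwise product with the kernel and sum: 5·1 + 7·1 + 1·-2.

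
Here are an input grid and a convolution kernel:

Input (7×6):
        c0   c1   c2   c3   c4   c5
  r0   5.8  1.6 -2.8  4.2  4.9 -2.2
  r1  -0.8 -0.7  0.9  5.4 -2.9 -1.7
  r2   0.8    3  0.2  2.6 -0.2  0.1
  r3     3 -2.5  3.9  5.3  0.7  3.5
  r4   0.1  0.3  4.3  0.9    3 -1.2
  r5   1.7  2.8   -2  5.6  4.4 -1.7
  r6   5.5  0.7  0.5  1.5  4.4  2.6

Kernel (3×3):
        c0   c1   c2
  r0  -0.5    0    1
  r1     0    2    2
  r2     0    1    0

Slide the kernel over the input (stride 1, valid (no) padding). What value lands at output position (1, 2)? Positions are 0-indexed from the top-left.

The receptive field on the input at this output position is [0.9 5.4 -2.9 / 0.2 2.6 -0.2 / 3.9 5.3 0.7]. Elementwise product with the kernel and sum: 0.9·-0.5 + -2.9·1 + 2.6·2 + -0.2·2 + 5.3·1.

6.75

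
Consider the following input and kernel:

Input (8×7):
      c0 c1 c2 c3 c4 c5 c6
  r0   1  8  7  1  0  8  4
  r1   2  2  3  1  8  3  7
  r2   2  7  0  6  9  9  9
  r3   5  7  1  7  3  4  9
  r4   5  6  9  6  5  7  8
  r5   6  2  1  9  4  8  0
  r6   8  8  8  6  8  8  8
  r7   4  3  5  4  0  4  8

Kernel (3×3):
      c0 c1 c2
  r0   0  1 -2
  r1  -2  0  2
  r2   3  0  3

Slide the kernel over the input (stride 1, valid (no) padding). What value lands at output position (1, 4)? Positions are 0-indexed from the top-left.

The receptive field on the input at this output position is [8 3 7 / 9 9 9 / 3 4 9]. Elementwise product with the kernel and sum: 3·1 + 7·-2 + 9·-2 + 9·2 + 3·3 + 9·3.

25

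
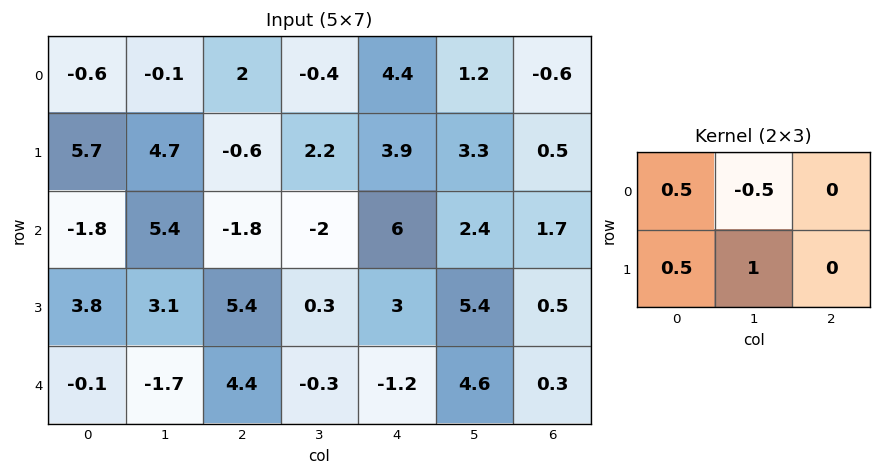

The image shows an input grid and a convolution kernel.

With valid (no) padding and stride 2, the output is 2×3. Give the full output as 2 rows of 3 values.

Output[0,0]: The receptive field on the input at this output position is [-0.6 -0.1 2 / 5.7 4.7 -0.6]. Elementwise product with the kernel and sum: -0.6·0.5 + -0.1·-0.5 + 5.7·0.5 + 4.7·1.
Output[0,1]: The receptive field on the input at this output position is [2 -0.4 4.4 / -0.6 2.2 3.9]. Elementwise product with the kernel and sum: 2·0.5 + -0.4·-0.5 + -0.6·0.5 + 2.2·1.

7.3 3.1 6.85
1.4 3.1 8.7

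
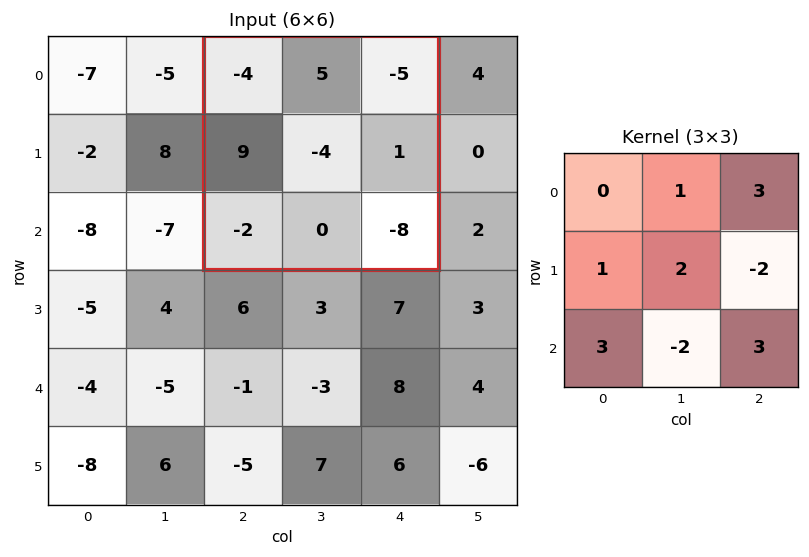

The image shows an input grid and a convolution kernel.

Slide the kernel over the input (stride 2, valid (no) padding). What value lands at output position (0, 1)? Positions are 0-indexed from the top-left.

The receptive field on the input at this output position is [-4 5 -5 / 9 -4 1 / -2 0 -8]. Elementwise product with the kernel and sum: 5·1 + -5·3 + 9·1 + -4·2 + 1·-2 + -2·3 + 0·-2 + -8·3.

-41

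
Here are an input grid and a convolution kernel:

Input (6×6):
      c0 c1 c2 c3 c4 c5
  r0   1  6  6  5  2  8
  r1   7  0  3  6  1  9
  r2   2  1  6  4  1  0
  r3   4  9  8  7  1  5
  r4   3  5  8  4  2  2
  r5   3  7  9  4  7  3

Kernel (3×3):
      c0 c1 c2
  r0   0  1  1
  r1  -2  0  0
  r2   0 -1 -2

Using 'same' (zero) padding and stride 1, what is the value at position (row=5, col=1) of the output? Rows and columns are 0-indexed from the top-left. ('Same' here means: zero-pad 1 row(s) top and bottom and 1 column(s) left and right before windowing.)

7

The receptive field on the zero-padded input at this output position is [3 5 8 / 3 7 9 / 0 0 0]. Elementwise product with the kernel and sum: 5·1 + 8·1 + 3·-2 + 0·-1 + 0·-2.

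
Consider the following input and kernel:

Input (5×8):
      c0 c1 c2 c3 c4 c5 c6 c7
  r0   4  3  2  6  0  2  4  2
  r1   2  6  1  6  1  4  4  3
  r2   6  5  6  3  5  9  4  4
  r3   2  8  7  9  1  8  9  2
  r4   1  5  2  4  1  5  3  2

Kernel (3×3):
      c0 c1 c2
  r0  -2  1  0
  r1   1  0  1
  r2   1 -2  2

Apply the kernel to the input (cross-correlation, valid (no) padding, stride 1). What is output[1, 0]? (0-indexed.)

The receptive field on the input at this output position is [2 6 1 / 6 5 6 / 2 8 7]. Elementwise product with the kernel and sum: 2·-2 + 6·1 + 6·1 + 6·1 + 2·1 + 8·-2 + 7·2.

14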